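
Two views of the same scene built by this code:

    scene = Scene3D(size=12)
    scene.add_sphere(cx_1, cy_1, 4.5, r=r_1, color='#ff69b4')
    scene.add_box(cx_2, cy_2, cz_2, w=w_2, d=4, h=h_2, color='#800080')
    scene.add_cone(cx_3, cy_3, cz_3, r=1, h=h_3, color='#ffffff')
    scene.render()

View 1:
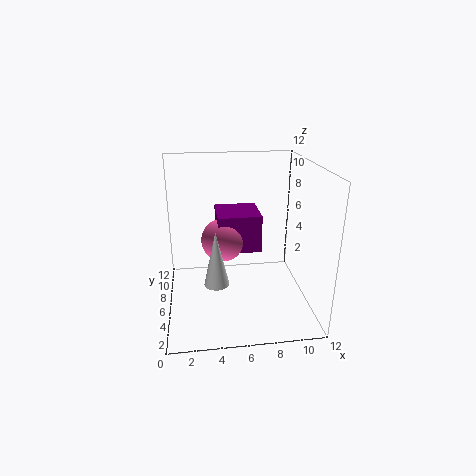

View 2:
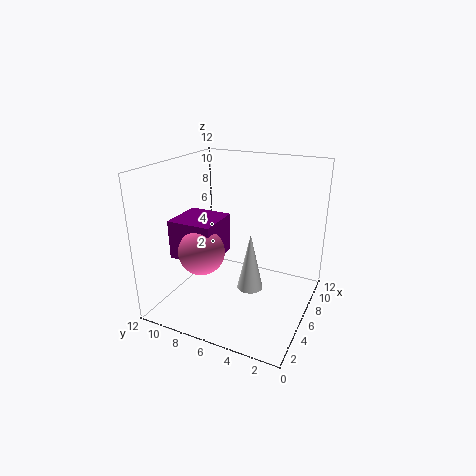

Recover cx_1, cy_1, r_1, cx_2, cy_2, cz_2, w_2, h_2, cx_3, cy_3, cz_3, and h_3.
cx_1 = 5; cy_1 = 9; r_1 = 2; cx_2 = 4.5; cy_2 = 8; cz_2 = 3.5; w_2 = 4; h_2 = 3.5; cx_3 = 4; cy_3 = 4; cz_3 = 3; h_3 = 4.5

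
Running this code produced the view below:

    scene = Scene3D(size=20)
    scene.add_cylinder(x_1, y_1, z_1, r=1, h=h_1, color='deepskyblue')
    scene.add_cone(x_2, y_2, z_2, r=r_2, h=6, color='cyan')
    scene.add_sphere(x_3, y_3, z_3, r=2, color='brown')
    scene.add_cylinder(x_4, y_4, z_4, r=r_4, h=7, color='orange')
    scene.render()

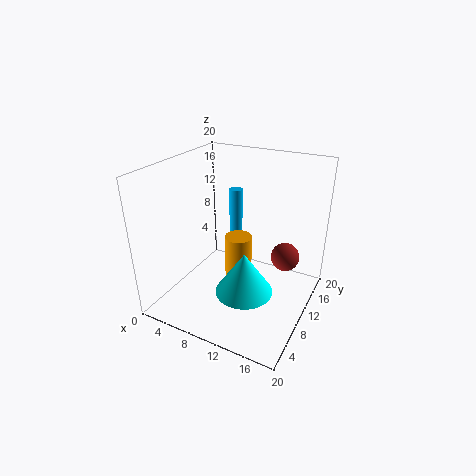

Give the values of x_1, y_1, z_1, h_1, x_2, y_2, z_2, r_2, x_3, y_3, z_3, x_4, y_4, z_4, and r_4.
x_1 = 7
y_1 = 15
z_1 = 7
h_1 = 8
x_2 = 12
y_2 = 8
z_2 = 3
r_2 = 4
x_3 = 16
y_3 = 13
z_3 = 7
x_4 = 9
y_4 = 12
z_4 = 2
r_4 = 2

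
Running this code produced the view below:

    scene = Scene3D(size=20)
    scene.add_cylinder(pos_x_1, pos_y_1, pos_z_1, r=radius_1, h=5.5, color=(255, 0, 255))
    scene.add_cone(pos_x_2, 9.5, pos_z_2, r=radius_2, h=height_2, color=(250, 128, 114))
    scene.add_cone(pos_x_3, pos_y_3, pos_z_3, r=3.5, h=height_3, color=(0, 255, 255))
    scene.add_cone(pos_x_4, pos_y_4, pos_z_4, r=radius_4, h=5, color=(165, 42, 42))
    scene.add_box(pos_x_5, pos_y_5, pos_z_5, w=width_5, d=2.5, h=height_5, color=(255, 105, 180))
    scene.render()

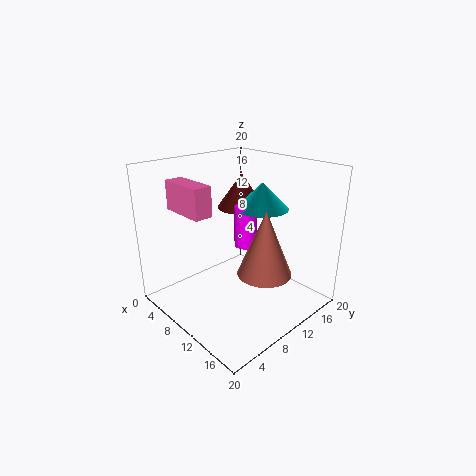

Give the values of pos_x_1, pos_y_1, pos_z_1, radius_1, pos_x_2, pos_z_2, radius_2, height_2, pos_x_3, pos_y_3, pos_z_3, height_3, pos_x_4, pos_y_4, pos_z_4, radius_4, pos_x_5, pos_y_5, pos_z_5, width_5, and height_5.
pos_x_1 = 11.5
pos_y_1 = 10
pos_z_1 = 9.5
radius_1 = 1.5
pos_x_2 = 15.5
pos_z_2 = 7
radius_2 = 3.5
height_2 = 8.5
pos_x_3 = 12.5
pos_y_3 = 12
pos_z_3 = 14.5
height_3 = 3.5
pos_x_4 = 7
pos_y_4 = 13.5
pos_z_4 = 13
radius_4 = 3.5
pos_x_5 = 3
pos_y_5 = 3.5
pos_z_5 = 14
width_5 = 6.5
height_5 = 4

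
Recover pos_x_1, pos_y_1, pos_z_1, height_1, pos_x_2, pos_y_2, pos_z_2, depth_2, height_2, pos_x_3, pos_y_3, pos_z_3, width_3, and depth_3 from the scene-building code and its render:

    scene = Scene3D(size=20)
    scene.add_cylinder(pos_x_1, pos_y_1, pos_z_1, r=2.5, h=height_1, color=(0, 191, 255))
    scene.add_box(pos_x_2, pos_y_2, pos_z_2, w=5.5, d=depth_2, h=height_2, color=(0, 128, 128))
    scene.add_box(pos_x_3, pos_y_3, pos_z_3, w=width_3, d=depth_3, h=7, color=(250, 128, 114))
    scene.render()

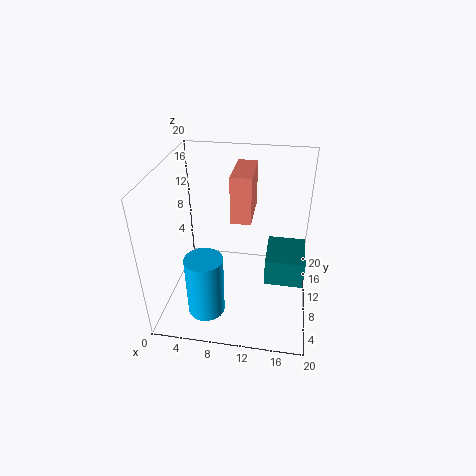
pos_x_1 = 6.5
pos_y_1 = 4.5
pos_z_1 = 1.5
height_1 = 8.5
pos_x_2 = 14
pos_y_2 = 8.5
pos_z_2 = 3.5
depth_2 = 6.5
height_2 = 4
pos_x_3 = 8.5
pos_y_3 = 12
pos_z_3 = 11
width_3 = 3
depth_3 = 7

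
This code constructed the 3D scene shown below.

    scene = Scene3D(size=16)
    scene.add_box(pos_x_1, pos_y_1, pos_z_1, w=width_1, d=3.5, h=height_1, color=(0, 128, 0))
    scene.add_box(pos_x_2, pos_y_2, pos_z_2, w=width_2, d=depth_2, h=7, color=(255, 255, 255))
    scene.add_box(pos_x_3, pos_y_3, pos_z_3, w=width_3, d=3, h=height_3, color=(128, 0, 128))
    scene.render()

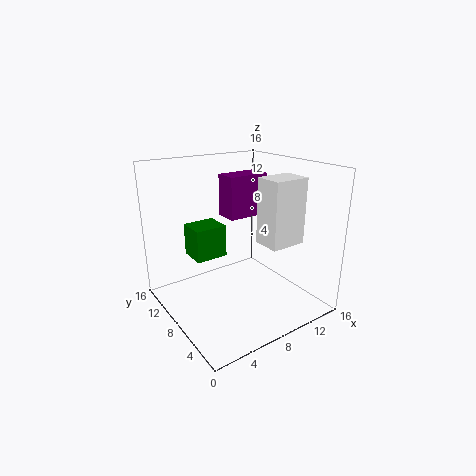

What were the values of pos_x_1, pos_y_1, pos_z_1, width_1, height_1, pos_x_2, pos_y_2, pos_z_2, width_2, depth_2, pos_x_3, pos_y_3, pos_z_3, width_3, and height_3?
pos_x_1 = 5; pos_y_1 = 12; pos_z_1 = 4; width_1 = 4; height_1 = 4; pos_x_2 = 9; pos_y_2 = 3; pos_z_2 = 8; width_2 = 4; depth_2 = 3; pos_x_3 = 10.5; pos_y_3 = 13; pos_z_3 = 8; width_3 = 5.5; height_3 = 5.5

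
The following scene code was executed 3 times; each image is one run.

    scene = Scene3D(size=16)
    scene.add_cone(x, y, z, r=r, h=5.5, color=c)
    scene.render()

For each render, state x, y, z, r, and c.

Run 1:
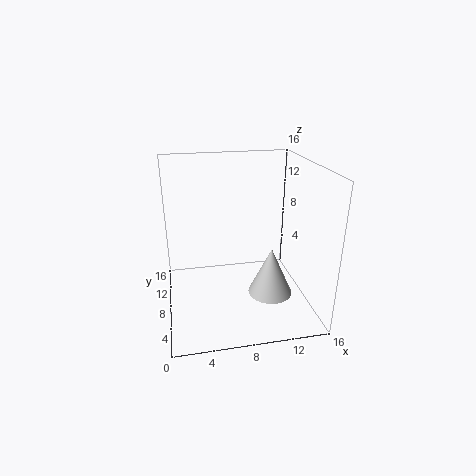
x = 11.5, y = 6.5, z = 1.5, r = 2.5, c = 'lightgray'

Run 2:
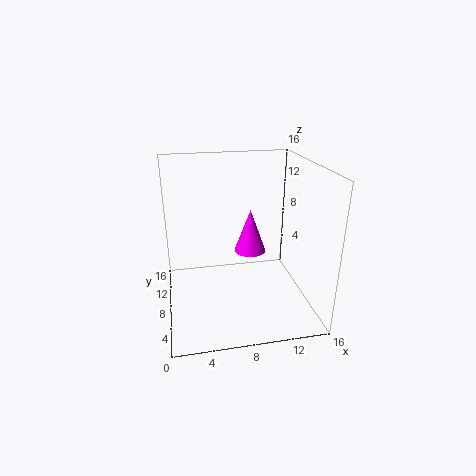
x = 10.5, y = 12.5, z = 4, r = 2, c = 'magenta'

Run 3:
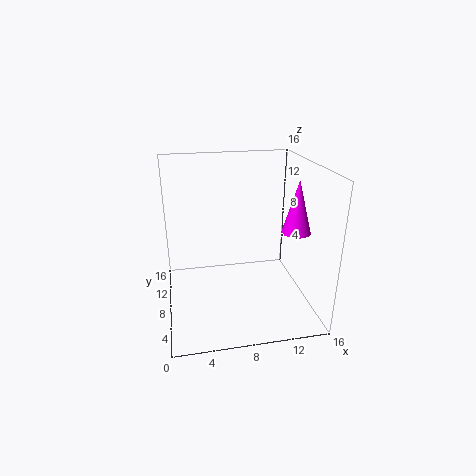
x = 13.5, y = 5, z = 9.5, r = 1.5, c = 'magenta'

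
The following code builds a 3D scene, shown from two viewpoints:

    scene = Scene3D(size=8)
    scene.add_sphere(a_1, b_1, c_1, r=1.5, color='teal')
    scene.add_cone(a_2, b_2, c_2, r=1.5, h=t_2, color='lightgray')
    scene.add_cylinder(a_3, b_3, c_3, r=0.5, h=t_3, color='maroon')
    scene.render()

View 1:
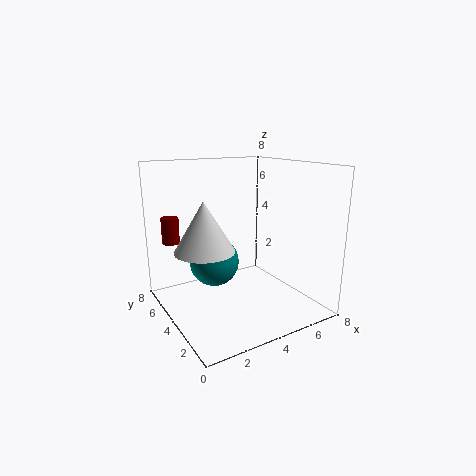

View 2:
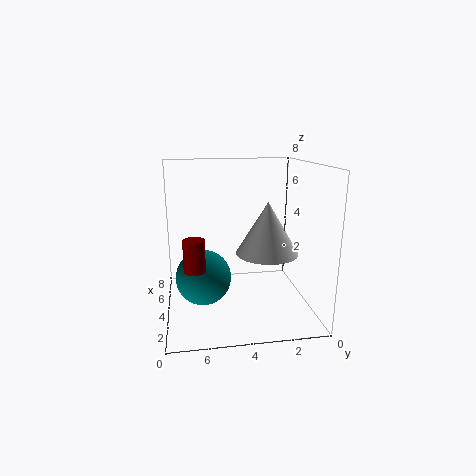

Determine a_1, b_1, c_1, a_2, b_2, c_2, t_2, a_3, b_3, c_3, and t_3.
a_1 = 3.5
b_1 = 6
c_1 = 2
a_2 = 1.5
b_2 = 3
c_2 = 4
t_2 = 2.5
a_3 = 1
b_3 = 6.5
c_3 = 3.5
t_3 = 1.5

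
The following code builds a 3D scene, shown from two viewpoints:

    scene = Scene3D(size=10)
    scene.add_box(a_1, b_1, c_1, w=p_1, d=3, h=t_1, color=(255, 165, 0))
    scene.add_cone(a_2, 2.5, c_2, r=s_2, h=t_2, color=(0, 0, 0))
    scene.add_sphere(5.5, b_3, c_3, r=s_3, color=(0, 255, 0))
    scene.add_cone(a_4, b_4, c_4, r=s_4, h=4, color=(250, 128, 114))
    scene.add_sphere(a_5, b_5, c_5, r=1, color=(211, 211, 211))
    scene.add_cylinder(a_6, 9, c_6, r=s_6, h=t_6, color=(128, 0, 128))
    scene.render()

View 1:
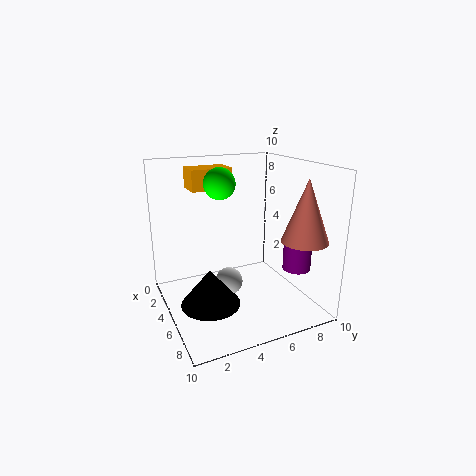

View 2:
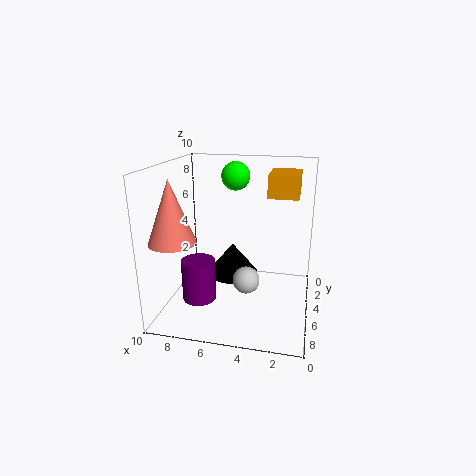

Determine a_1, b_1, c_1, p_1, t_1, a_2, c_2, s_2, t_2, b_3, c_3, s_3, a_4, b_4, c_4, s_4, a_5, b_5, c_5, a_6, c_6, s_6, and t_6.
a_1 = 1, b_1 = 2.5, c_1 = 8, p_1 = 2, t_1 = 1.5, a_2 = 6, c_2 = 1, s_2 = 2, t_2 = 2.5, b_3 = 3.5, c_3 = 9, s_3 = 1, a_4 = 8.5, b_4 = 8, c_4 = 5.5, s_4 = 1.5, a_5 = 4.5, b_5 = 4.5, c_5 = 1.5, a_6 = 6.5, c_6 = 2.5, s_6 = 1, t_6 = 2.5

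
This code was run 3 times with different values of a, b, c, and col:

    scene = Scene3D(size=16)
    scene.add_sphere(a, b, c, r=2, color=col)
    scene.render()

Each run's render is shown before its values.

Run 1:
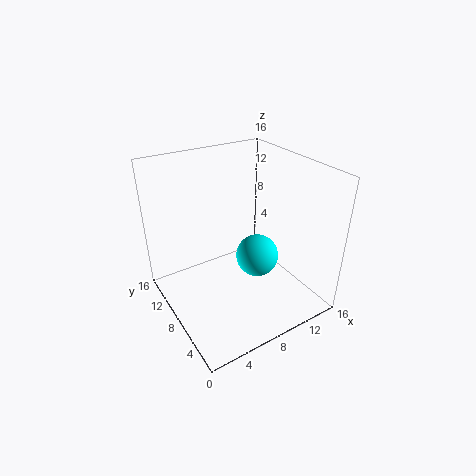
a = 7, b = 3, c = 9, col = 'cyan'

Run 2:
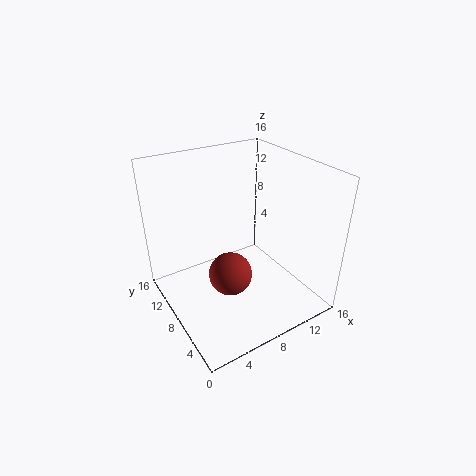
a = 4, b = 3, c = 8, col = 'brown'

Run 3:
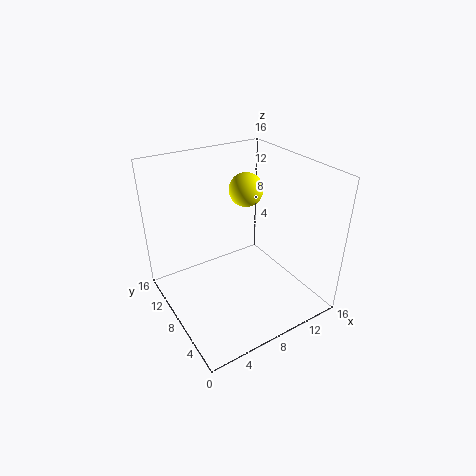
a = 11, b = 11, c = 12, col = 'yellow'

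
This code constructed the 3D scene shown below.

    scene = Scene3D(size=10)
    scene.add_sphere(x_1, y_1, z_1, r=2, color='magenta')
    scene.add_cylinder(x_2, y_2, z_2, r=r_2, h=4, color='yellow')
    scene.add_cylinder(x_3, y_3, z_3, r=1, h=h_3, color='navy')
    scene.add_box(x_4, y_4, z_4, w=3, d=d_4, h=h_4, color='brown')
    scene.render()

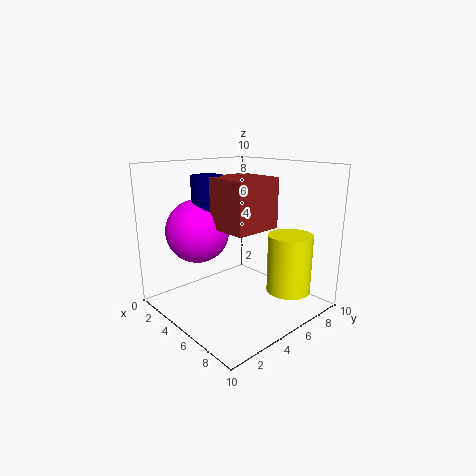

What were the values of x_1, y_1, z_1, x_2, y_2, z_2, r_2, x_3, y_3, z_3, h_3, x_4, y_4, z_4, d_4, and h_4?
x_1 = 4.5; y_1 = 2; z_1 = 6; x_2 = 8; y_2 = 7; z_2 = 1.5; r_2 = 1.5; x_3 = 5; y_3 = 2.5; z_3 = 7.5; h_3 = 2; x_4 = 5.5; y_4 = 2; z_4 = 6.5; d_4 = 3; h_4 = 3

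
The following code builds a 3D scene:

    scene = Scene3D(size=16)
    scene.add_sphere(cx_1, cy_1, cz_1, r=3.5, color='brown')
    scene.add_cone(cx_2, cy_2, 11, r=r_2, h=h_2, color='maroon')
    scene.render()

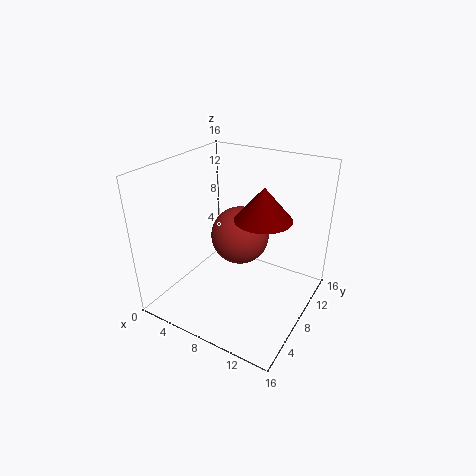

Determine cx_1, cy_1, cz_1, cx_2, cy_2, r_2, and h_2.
cx_1 = 6.5
cy_1 = 11
cz_1 = 6.5
cx_2 = 11
cy_2 = 8
r_2 = 3
h_2 = 3.5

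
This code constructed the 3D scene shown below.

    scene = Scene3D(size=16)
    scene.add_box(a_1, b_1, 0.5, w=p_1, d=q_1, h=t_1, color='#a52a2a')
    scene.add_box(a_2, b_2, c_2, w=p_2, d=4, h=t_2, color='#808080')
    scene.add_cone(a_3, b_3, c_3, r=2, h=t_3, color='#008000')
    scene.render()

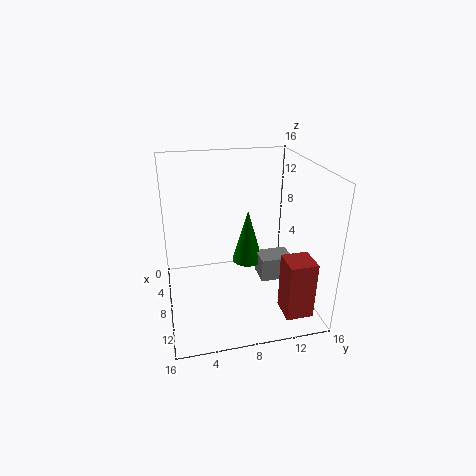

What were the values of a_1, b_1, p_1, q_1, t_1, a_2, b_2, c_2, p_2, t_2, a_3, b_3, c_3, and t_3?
a_1 = 11, b_1 = 12, p_1 = 3, q_1 = 3, t_1 = 6.5, a_2 = 3.5, b_2 = 11.5, c_2 = 0.5, p_2 = 3, t_2 = 3, a_3 = 3, b_3 = 10.5, c_3 = 2, t_3 = 7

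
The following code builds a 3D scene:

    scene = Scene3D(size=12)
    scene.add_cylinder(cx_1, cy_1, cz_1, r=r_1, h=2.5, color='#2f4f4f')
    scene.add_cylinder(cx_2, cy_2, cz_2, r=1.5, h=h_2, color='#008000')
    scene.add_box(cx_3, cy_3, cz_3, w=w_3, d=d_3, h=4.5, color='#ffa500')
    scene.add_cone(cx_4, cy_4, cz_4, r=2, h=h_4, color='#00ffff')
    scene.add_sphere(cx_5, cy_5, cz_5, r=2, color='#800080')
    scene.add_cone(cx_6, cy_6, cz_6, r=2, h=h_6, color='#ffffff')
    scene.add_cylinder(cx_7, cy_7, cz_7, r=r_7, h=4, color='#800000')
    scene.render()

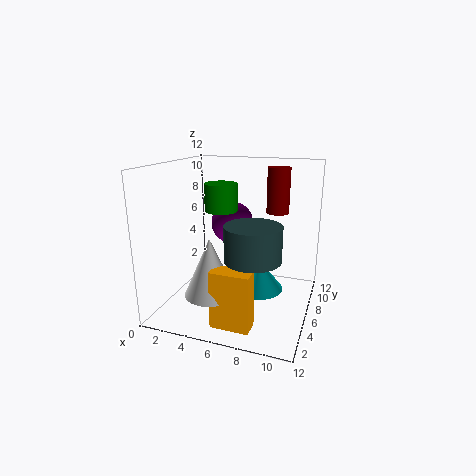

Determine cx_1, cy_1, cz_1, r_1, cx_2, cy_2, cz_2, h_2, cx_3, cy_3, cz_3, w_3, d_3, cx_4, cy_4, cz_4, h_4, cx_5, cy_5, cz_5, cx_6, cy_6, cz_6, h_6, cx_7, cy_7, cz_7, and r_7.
cx_1 = 8.5
cy_1 = 2
cz_1 = 6
r_1 = 2
cx_2 = 3.5
cy_2 = 8.5
cz_2 = 7.5
h_2 = 2.5
cx_3 = 5.5
cy_3 = 1
cz_3 = 0.5
w_3 = 3
d_3 = 1.5
cx_4 = 8
cy_4 = 5.5
cz_4 = 2
h_4 = 2.5
cx_5 = 4
cy_5 = 10
cz_5 = 6
cx_6 = 5
cy_6 = 2.5
cz_6 = 2.5
h_6 = 4.5
cx_7 = 8.5
cy_7 = 9.5
cz_7 = 7.5
r_7 = 1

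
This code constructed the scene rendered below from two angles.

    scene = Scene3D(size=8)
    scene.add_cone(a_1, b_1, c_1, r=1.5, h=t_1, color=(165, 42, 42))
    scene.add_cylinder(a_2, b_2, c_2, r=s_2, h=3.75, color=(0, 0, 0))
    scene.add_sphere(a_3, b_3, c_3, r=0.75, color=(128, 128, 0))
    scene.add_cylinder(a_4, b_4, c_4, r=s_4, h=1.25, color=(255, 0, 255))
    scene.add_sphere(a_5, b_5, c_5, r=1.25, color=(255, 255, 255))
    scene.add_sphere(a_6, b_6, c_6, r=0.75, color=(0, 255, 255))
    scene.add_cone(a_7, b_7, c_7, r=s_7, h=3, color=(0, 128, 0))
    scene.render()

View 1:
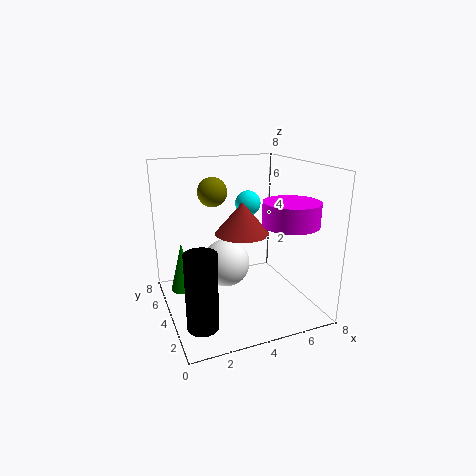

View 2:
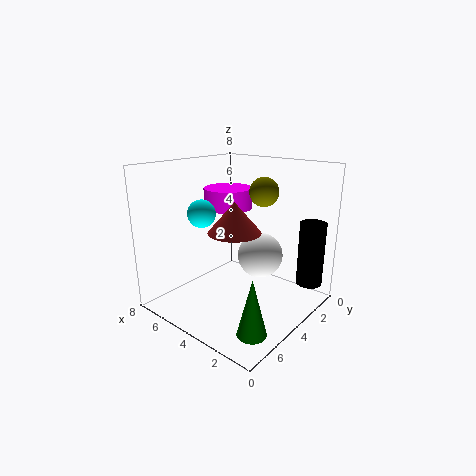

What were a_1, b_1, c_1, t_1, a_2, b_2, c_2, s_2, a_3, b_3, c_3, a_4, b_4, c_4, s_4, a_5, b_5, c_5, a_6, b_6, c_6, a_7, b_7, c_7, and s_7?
a_1 = 4.25, b_1 = 4, c_1 = 4.25, t_1 = 1.75, a_2 = 1, b_2 = 1, c_2 = 1, s_2 = 0.75, a_3 = 2.5, b_3 = 3.75, c_3 = 6.75, a_4 = 6.25, b_4 = 2.25, c_4 = 5, s_4 = 1.5, a_5 = 3, b_5 = 3.25, c_5 = 3, a_6 = 5.25, b_6 = 5.5, c_6 = 5.5, a_7 = 1.25, b_7 = 6.25, c_7 = 0.25, s_7 = 0.75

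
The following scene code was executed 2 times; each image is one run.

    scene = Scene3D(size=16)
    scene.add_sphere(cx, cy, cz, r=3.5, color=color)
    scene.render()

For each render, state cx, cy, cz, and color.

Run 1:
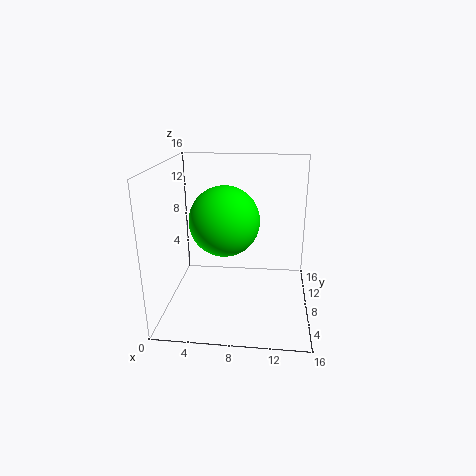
cx = 7, cy = 5, cz = 11, color = 'lime'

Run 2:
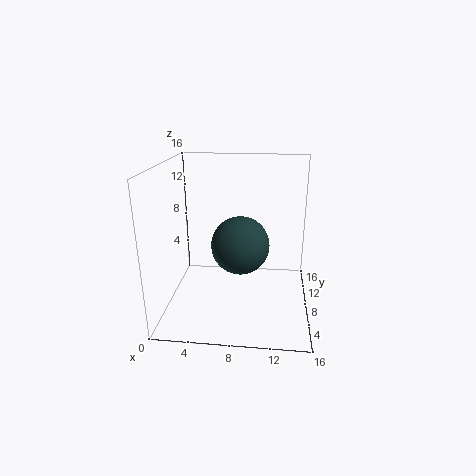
cx = 8, cy = 10.5, cz = 6, color = 'darkslategray'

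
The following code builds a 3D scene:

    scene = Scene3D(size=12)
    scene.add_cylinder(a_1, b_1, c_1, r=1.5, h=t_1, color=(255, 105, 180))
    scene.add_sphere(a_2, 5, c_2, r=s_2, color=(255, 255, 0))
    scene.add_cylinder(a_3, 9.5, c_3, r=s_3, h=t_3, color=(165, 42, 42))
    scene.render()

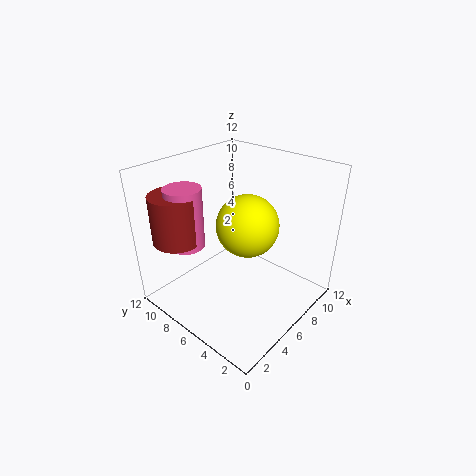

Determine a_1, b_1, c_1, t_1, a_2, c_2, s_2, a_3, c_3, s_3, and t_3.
a_1 = 3
b_1 = 9
c_1 = 5.5
t_1 = 5
a_2 = 6
c_2 = 7.5
s_2 = 2.5
a_3 = 2.5
c_3 = 6
s_3 = 2
t_3 = 4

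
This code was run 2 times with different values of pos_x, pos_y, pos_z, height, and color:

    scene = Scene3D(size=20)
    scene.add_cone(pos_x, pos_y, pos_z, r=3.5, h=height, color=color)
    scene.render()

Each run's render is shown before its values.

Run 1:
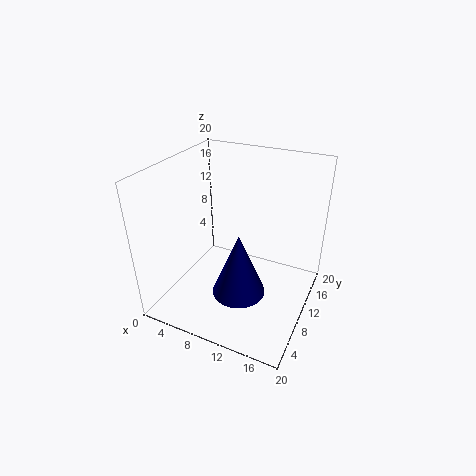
pos_x = 12; pos_y = 6; pos_z = 4.5; height = 8.5; color = 'navy'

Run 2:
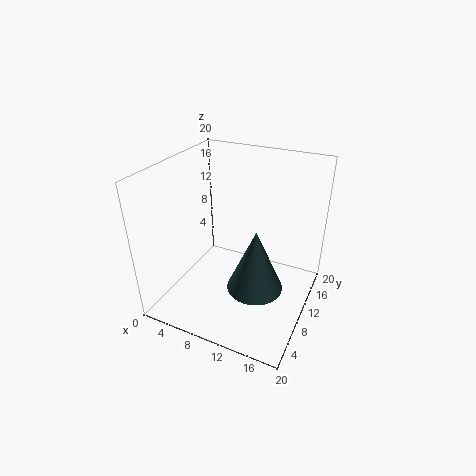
pos_x = 14.5; pos_y = 5.5; pos_z = 6.5; height = 8; color = 'darkslategray'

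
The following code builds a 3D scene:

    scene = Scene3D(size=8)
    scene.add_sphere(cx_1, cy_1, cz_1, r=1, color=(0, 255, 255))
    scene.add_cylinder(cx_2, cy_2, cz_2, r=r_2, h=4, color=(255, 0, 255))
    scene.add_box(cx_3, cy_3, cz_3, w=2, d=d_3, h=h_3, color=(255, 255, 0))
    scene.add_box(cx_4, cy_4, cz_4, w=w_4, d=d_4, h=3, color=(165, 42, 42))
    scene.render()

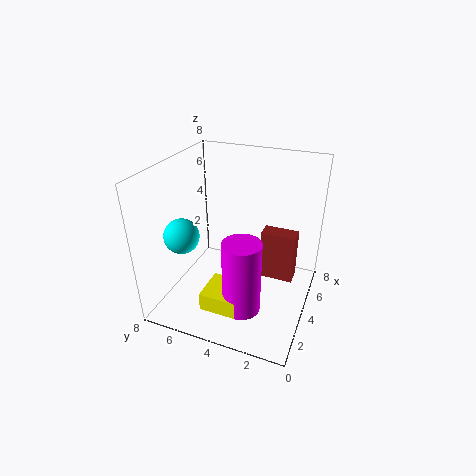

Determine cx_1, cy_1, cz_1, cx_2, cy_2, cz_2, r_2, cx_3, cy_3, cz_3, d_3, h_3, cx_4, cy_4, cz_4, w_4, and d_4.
cx_1 = 3; cy_1 = 7; cz_1 = 4; cx_2 = 2; cy_2 = 3; cz_2 = 1; r_2 = 1; cx_3 = 1; cy_3 = 3; cz_3 = 1; d_3 = 2; h_3 = 1; cx_4 = 5; cy_4 = 1; cz_4 = 1; w_4 = 1; d_4 = 2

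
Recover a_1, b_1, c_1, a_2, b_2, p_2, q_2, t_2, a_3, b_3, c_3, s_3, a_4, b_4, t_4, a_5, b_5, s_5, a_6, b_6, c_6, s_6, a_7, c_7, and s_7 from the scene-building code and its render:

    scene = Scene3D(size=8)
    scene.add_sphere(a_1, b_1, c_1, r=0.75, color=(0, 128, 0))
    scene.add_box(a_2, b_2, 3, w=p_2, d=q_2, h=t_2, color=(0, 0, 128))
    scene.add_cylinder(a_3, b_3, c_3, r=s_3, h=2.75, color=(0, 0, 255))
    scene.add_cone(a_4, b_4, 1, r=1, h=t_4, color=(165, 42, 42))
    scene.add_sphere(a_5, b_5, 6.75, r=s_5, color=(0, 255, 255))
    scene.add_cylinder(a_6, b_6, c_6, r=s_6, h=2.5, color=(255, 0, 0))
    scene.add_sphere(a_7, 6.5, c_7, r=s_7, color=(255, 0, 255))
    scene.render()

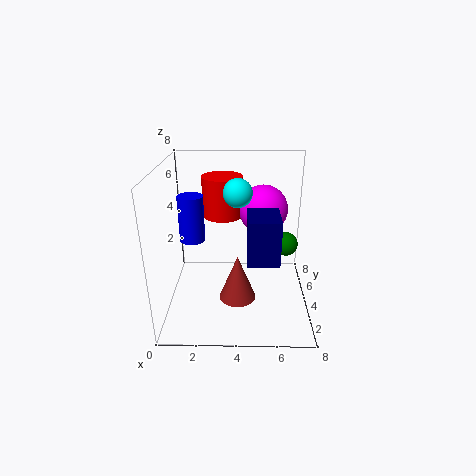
a_1 = 7, b_1 = 6.25, c_1 = 2.5, a_2 = 4.5, b_2 = 2.5, p_2 = 1.75, q_2 = 2.25, t_2 = 2.5, a_3 = 1.25, b_3 = 5.25, c_3 = 3.25, s_3 = 0.75, a_4 = 4, b_4 = 2.75, t_4 = 2.5, a_5 = 4, b_5 = 3.5, s_5 = 0.75, a_6 = 3, b_6 = 6.75, c_6 = 4.25, s_6 = 1.25, a_7 = 5.5, c_7 = 4.75, s_7 = 1.5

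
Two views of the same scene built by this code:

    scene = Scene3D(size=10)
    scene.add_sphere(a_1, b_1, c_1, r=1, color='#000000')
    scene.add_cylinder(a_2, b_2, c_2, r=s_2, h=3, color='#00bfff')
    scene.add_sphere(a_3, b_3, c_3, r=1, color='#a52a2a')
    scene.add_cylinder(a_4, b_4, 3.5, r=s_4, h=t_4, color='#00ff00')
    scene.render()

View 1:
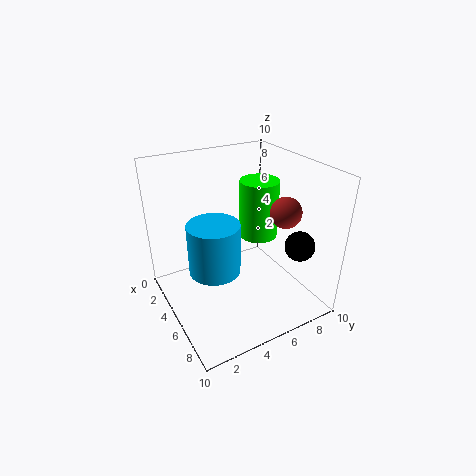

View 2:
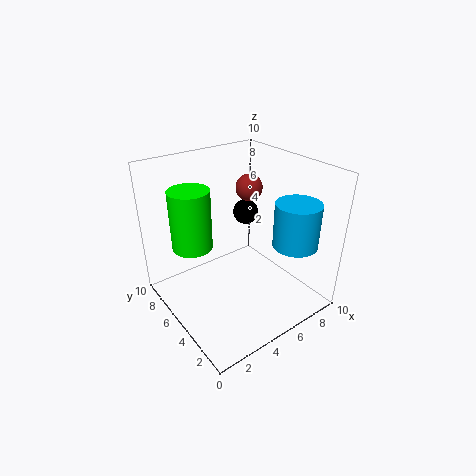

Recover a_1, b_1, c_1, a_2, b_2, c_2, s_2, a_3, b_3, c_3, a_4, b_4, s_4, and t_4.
a_1 = 8
b_1 = 8
c_1 = 5
a_2 = 7.5
b_2 = 2
c_2 = 5
s_2 = 1.5
a_3 = 7.5
b_3 = 7
c_3 = 7.5
a_4 = 3
b_4 = 8
s_4 = 1.5
t_4 = 4.5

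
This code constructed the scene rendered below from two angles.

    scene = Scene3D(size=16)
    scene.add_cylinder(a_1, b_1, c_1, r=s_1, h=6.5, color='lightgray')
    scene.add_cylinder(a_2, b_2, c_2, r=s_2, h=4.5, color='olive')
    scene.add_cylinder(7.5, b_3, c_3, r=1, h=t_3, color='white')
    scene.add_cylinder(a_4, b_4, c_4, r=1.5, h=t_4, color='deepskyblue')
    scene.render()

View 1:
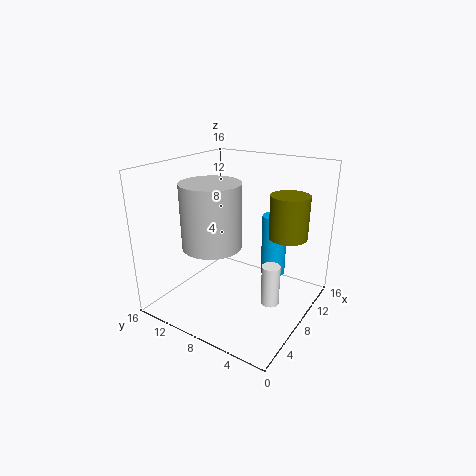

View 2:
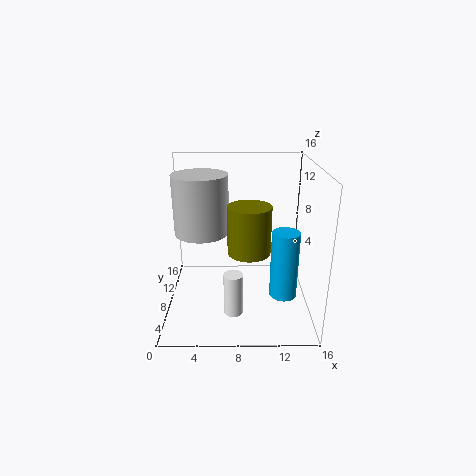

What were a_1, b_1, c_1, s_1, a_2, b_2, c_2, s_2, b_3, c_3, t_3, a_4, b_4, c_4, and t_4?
a_1 = 4, b_1 = 8.5, c_1 = 8.5, s_1 = 3, a_2 = 9, b_2 = 2.5, c_2 = 9, s_2 = 2, b_3 = 3.5, c_3 = 1.5, t_3 = 4.5, a_4 = 13, b_4 = 6, c_4 = 2, t_4 = 7.5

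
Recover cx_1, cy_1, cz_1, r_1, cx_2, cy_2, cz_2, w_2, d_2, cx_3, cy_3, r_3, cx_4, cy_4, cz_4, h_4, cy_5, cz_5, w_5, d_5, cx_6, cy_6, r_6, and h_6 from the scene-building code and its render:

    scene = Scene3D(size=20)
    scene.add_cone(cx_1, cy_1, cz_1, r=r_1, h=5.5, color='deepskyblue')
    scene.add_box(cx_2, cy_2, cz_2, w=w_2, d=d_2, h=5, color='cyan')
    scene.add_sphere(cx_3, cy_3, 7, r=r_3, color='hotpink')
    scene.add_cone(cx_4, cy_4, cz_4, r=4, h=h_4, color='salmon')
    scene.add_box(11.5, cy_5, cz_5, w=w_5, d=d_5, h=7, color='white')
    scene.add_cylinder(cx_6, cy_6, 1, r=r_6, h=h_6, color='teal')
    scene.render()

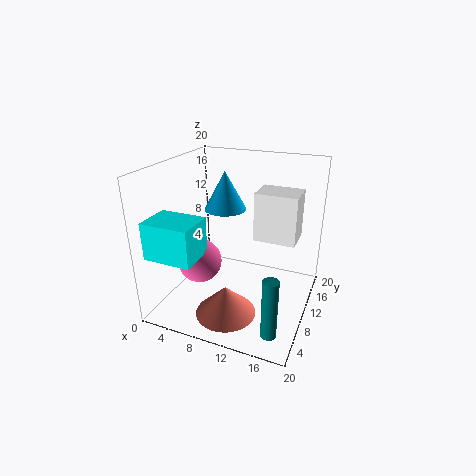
cx_1 = 7
cy_1 = 12.5
cz_1 = 13
r_1 = 3
cx_2 = 0.5
cy_2 = 1.5
cz_2 = 9
w_2 = 6.5
d_2 = 5
cx_3 = 5.5
cy_3 = 7
r_3 = 3
cx_4 = 10.5
cy_4 = 4.5
cz_4 = 1.5
h_4 = 4
cy_5 = 12
cz_5 = 9
w_5 = 6
d_5 = 4.5
cx_6 = 17
cy_6 = 3
r_6 = 1
h_6 = 8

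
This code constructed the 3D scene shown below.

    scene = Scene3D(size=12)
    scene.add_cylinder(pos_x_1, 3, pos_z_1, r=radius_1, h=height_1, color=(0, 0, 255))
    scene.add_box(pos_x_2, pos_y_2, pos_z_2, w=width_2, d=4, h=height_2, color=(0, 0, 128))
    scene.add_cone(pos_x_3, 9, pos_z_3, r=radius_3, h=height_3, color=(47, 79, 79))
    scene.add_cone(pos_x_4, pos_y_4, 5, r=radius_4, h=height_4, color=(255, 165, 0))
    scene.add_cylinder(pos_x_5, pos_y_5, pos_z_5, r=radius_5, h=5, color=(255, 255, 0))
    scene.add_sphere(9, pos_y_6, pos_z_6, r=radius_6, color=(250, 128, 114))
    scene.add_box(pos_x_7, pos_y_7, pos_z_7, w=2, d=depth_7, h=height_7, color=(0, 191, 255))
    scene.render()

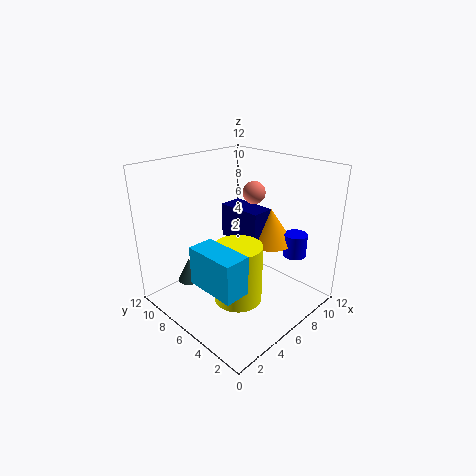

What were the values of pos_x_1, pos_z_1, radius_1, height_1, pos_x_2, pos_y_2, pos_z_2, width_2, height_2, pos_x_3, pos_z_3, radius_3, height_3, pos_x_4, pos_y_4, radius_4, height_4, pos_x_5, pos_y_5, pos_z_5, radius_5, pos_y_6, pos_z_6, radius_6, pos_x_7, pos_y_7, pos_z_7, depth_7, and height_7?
pos_x_1 = 10
pos_z_1 = 4
radius_1 = 1
height_1 = 2
pos_x_2 = 7
pos_y_2 = 5
pos_z_2 = 5
width_2 = 2
height_2 = 3
pos_x_3 = 3
pos_z_3 = 2
radius_3 = 1
height_3 = 2
pos_x_4 = 9
pos_y_4 = 5
radius_4 = 2
height_4 = 3
pos_x_5 = 5
pos_y_5 = 5
pos_z_5 = 1
radius_5 = 2
pos_y_6 = 7
pos_z_6 = 9
radius_6 = 1
pos_x_7 = 1
pos_y_7 = 2
pos_z_7 = 4
depth_7 = 4
height_7 = 3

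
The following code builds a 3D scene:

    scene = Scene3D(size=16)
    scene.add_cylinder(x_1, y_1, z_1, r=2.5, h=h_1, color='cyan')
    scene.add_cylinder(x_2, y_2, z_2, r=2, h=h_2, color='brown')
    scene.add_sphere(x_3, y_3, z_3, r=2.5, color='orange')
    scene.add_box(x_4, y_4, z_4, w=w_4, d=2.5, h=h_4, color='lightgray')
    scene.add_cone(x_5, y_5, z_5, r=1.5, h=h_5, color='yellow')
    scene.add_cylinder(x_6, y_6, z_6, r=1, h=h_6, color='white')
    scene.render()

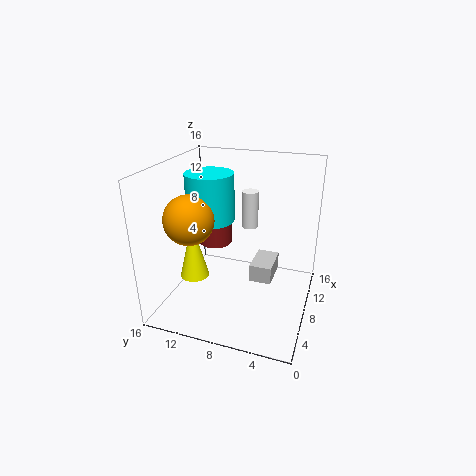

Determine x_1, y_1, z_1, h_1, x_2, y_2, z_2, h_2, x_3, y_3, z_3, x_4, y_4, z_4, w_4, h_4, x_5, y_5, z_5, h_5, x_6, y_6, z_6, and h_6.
x_1 = 6.5
y_1 = 10.5
z_1 = 10.5
h_1 = 5
x_2 = 11
y_2 = 12
z_2 = 5.5
h_2 = 4
x_3 = 3.5
y_3 = 11.5
z_3 = 11.5
x_4 = 7.5
y_4 = 4
z_4 = 3
w_4 = 4
h_4 = 2
x_5 = 4
y_5 = 11.5
z_5 = 5
h_5 = 6
x_6 = 12.5
y_6 = 8
z_6 = 7.5
h_6 = 4.5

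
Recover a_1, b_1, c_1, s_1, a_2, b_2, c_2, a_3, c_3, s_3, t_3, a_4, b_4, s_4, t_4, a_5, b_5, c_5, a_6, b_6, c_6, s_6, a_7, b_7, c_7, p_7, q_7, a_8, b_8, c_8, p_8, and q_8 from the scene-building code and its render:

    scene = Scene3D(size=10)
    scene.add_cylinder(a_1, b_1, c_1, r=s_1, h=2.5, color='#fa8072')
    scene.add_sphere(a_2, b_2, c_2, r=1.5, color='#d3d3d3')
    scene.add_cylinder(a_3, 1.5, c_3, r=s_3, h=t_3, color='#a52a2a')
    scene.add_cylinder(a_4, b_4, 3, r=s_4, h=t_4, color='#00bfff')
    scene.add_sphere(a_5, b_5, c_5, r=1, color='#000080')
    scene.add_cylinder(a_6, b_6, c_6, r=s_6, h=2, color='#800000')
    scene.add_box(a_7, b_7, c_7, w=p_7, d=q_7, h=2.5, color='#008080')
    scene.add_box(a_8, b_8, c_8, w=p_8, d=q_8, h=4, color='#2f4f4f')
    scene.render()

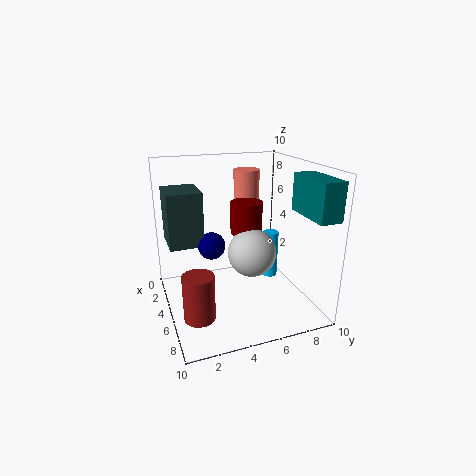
a_1 = 1.5
b_1 = 7
c_1 = 6.5
s_1 = 1
a_2 = 7.5
b_2 = 5
c_2 = 5
a_3 = 7.5
c_3 = 1
s_3 = 1
t_3 = 3
a_4 = 7
b_4 = 6.5
s_4 = 0.5
t_4 = 3
a_5 = 3.5
b_5 = 3.5
c_5 = 4
a_6 = 6.5
b_6 = 5
c_6 = 6
s_6 = 1
a_7 = 6
b_7 = 8.5
c_7 = 7
p_7 = 3.5
q_7 = 1.5
a_8 = 0.5
b_8 = 0.5
c_8 = 4
p_8 = 3
q_8 = 2.5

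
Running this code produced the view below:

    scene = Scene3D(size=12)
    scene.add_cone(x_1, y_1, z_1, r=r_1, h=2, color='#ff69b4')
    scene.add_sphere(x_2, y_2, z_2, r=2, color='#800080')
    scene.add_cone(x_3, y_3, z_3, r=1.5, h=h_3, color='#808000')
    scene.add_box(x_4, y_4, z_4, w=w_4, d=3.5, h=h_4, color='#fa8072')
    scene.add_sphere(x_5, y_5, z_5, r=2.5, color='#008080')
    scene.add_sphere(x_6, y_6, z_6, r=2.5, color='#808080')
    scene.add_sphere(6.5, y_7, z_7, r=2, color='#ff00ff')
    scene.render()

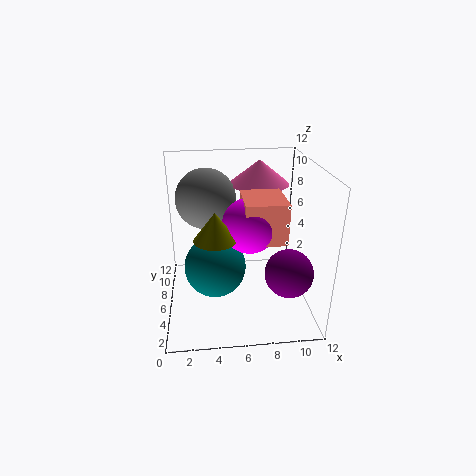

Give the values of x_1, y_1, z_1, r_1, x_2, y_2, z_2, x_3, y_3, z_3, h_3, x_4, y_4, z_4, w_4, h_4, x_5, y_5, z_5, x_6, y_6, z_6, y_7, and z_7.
x_1 = 8, y_1 = 8, z_1 = 10, r_1 = 2.5, x_2 = 10, y_2 = 4, z_2 = 3.5, x_3 = 4, y_3 = 2, z_3 = 8, h_3 = 2, x_4 = 6, y_4 = 1.5, z_4 = 7.5, w_4 = 3, h_4 = 3, x_5 = 4, y_5 = 5, z_5 = 4, x_6 = 3.5, y_6 = 7.5, z_6 = 9, y_7 = 3, z_7 = 8.5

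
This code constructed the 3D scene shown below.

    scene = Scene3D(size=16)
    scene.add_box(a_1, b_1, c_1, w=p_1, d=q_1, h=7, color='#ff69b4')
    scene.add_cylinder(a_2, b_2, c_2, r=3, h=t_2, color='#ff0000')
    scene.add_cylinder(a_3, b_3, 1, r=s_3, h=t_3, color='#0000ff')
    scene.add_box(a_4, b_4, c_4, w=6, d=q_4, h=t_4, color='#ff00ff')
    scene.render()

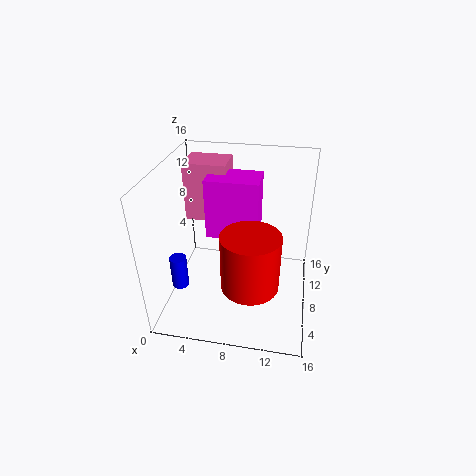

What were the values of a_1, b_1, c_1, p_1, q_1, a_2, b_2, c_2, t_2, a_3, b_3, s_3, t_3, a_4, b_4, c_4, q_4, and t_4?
a_1 = 1
b_1 = 11
c_1 = 8
p_1 = 5
q_1 = 4
a_2 = 10
b_2 = 4
c_2 = 5
t_2 = 6
a_3 = 1
b_3 = 7
s_3 = 1
t_3 = 4
a_4 = 4
b_4 = 9
c_4 = 7
q_4 = 4
t_4 = 7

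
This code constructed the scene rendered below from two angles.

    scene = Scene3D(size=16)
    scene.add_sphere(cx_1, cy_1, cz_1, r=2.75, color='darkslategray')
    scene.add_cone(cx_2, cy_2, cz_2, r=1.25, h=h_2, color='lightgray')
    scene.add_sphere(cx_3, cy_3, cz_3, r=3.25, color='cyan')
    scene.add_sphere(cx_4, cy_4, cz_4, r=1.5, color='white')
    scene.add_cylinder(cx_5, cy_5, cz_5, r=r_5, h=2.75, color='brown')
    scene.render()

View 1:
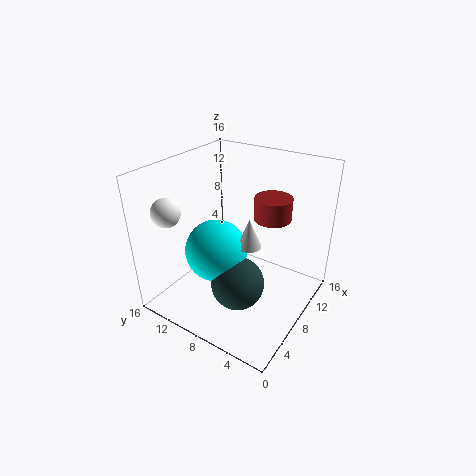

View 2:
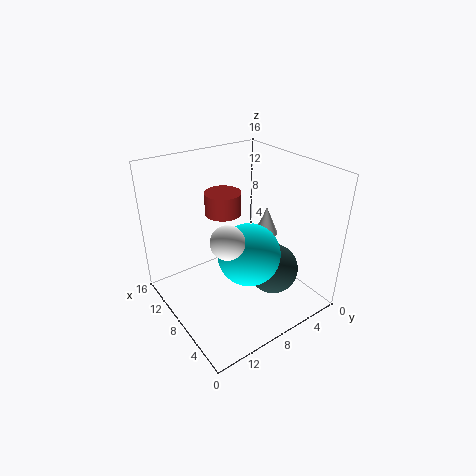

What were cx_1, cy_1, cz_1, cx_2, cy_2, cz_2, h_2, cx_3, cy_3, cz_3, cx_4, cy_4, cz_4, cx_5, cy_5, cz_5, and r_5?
cx_1 = 4.5, cy_1 = 5.75, cz_1 = 5, cx_2 = 6.25, cy_2 = 5.5, cz_2 = 8.75, h_2 = 3, cx_3 = 5, cy_3 = 8.75, cz_3 = 7.75, cx_4 = 2.5, cy_4 = 13, cz_4 = 12, cx_5 = 13.25, cy_5 = 6.5, cz_5 = 8.5, r_5 = 2.25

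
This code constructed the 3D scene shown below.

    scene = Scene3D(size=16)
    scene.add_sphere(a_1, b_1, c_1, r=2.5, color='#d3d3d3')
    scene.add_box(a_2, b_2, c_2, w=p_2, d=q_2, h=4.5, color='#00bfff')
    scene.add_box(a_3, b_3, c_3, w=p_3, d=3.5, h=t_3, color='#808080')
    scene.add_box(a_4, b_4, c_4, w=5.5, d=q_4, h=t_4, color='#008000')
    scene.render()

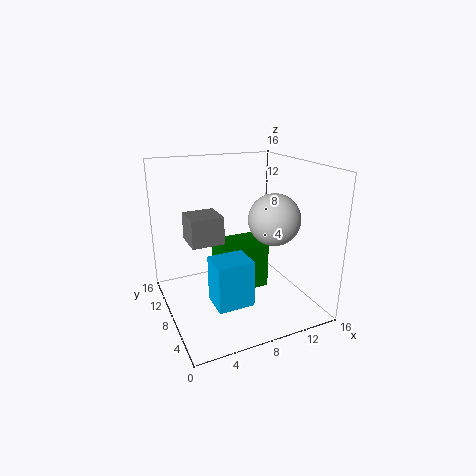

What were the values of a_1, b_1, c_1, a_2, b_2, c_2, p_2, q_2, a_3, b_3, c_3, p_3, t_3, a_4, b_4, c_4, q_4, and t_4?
a_1 = 9.5; b_1 = 3; c_1 = 11.5; a_2 = 3; b_2 = 1; c_2 = 4; p_2 = 3.5; q_2 = 3; a_3 = 2.5; b_3 = 7; c_3 = 8; p_3 = 3.5; t_3 = 3; a_4 = 6.5; b_4 = 8; c_4 = 1; q_4 = 4.5; t_4 = 5.5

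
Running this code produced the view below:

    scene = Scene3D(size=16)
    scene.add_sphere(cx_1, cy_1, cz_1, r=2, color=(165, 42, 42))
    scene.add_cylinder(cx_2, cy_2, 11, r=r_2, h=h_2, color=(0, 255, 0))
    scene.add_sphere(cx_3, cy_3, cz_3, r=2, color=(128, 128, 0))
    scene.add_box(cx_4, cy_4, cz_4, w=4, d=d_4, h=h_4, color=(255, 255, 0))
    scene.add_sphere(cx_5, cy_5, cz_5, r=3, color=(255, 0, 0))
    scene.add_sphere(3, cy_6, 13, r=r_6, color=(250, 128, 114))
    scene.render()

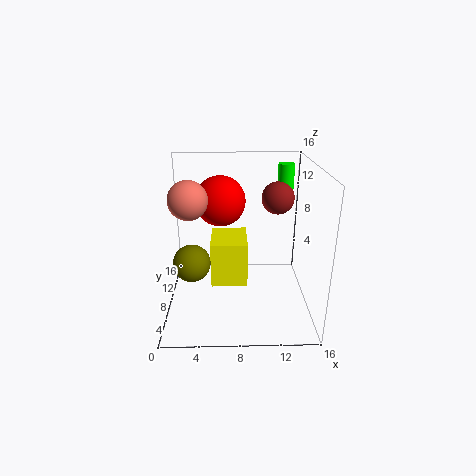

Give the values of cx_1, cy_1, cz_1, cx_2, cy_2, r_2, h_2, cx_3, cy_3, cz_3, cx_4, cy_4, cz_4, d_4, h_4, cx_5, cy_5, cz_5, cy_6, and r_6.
cx_1 = 13; cy_1 = 13; cz_1 = 11; cx_2 = 14; cy_2 = 14; r_2 = 1; h_2 = 4; cx_3 = 3; cy_3 = 6; cz_3 = 6; cx_4 = 5; cy_4 = 6; cz_4 = 3; d_4 = 5; h_4 = 5; cx_5 = 6; cy_5 = 12; cz_5 = 11; cy_6 = 6; r_6 = 2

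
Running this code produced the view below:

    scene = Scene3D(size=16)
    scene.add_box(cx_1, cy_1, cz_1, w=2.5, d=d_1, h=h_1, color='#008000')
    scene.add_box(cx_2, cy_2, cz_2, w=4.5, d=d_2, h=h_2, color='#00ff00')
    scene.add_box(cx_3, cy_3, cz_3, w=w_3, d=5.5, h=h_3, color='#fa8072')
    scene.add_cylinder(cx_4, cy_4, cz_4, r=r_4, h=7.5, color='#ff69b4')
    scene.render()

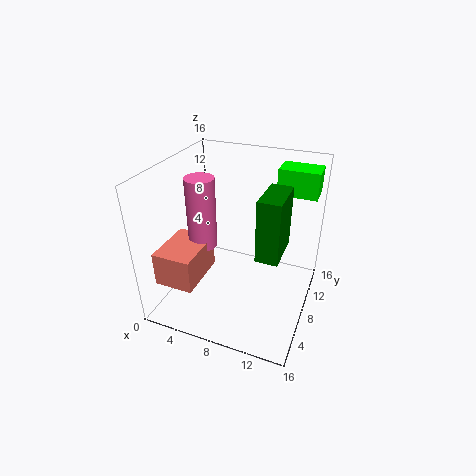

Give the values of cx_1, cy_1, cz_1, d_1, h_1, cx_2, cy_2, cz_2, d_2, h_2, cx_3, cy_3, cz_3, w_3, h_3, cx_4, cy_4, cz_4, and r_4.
cx_1 = 10.5
cy_1 = 6.5
cz_1 = 6.5
d_1 = 5
h_1 = 7
cx_2 = 11
cy_2 = 12
cz_2 = 12
d_2 = 3
h_2 = 3
cx_3 = 2
cy_3 = 0.5
cz_3 = 5.5
w_3 = 4
h_3 = 3.5
cx_4 = 5
cy_4 = 5.5
cz_4 = 8
r_4 = 1.5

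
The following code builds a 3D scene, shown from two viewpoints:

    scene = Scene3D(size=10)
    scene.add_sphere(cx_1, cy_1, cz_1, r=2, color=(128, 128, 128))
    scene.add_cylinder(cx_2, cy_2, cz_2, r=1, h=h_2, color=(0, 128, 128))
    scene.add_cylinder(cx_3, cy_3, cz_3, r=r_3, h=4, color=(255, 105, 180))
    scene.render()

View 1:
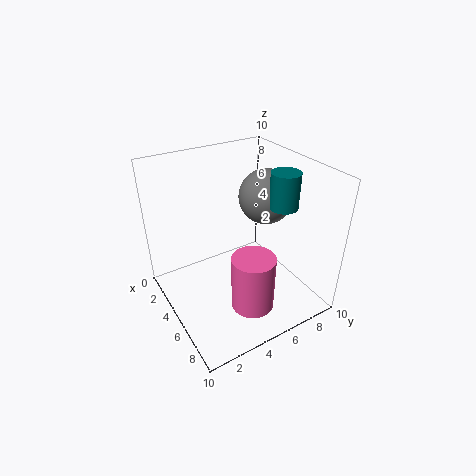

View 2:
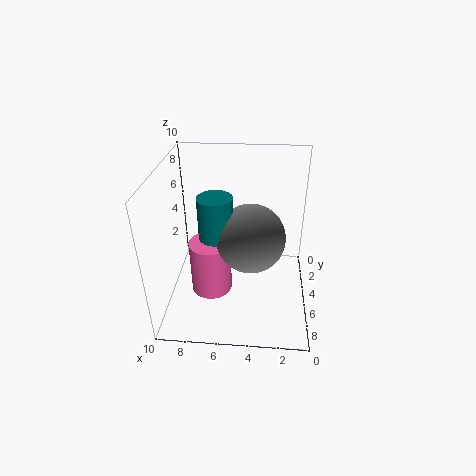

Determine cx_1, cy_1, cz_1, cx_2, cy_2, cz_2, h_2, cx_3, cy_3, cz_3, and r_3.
cx_1 = 4; cy_1 = 8; cz_1 = 7; cx_2 = 6; cy_2 = 8; cz_2 = 7; h_2 = 2.5; cx_3 = 7; cy_3 = 5; cz_3 = 0.5; r_3 = 1.5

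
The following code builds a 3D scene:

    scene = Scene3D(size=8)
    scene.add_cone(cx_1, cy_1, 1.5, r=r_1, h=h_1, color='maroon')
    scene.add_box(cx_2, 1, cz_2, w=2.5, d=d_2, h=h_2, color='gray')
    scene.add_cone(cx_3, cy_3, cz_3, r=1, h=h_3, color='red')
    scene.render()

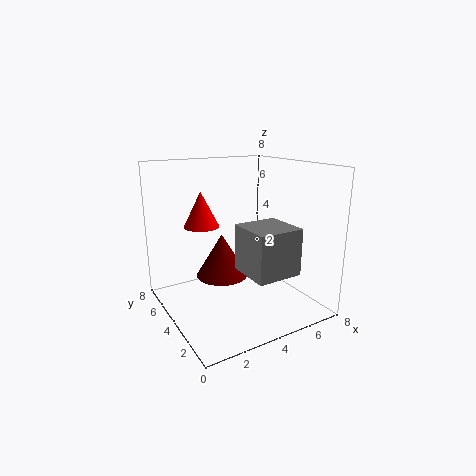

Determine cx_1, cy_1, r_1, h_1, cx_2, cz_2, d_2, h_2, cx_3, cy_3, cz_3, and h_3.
cx_1 = 3.5
cy_1 = 5
r_1 = 1.5
h_1 = 2.5
cx_2 = 3.5
cz_2 = 2.5
d_2 = 2.5
h_2 = 2.5
cx_3 = 2.5
cy_3 = 5.5
cz_3 = 4.5
h_3 = 2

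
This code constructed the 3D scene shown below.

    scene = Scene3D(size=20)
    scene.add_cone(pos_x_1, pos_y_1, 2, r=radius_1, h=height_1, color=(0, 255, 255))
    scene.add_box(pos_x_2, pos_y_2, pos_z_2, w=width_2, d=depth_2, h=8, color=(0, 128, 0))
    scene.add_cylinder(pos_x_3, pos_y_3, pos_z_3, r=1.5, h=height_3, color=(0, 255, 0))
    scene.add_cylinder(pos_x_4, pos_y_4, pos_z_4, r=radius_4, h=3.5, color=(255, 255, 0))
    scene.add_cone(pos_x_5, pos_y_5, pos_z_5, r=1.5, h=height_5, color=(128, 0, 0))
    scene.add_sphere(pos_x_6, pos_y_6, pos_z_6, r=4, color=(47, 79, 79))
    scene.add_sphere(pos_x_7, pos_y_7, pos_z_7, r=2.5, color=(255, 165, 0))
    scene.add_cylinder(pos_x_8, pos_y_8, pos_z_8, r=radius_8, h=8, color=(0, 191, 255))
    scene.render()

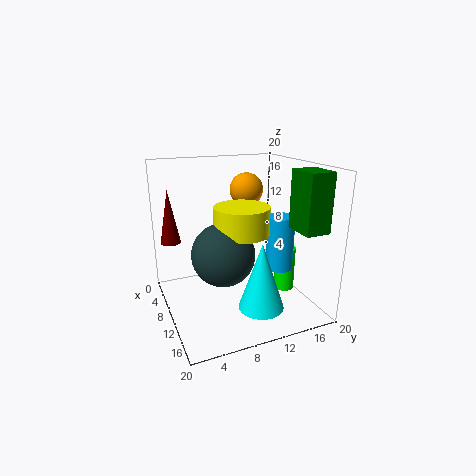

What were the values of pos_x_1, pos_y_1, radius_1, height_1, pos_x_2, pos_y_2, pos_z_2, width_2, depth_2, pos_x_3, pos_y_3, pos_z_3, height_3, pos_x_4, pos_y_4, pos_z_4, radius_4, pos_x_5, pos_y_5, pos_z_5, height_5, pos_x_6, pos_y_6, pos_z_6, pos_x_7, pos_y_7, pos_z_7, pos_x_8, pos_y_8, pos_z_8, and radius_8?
pos_x_1 = 15.5
pos_y_1 = 11
radius_1 = 3
height_1 = 9
pos_x_2 = 12.5
pos_y_2 = 16.5
pos_z_2 = 11.5
width_2 = 4.5
depth_2 = 3.5
pos_x_3 = 10.5
pos_y_3 = 17.5
pos_z_3 = 1
height_3 = 6.5
pos_x_4 = 13.5
pos_y_4 = 9
pos_z_4 = 12
radius_4 = 3.5
pos_x_5 = 3
pos_y_5 = 2
pos_z_5 = 8
height_5 = 8
pos_x_6 = 13.5
pos_y_6 = 6.5
pos_z_6 = 9.5
pos_x_7 = 5
pos_y_7 = 13.5
pos_z_7 = 15.5
pos_x_8 = 10.5
pos_y_8 = 16.5
pos_z_8 = 4.5
radius_8 = 2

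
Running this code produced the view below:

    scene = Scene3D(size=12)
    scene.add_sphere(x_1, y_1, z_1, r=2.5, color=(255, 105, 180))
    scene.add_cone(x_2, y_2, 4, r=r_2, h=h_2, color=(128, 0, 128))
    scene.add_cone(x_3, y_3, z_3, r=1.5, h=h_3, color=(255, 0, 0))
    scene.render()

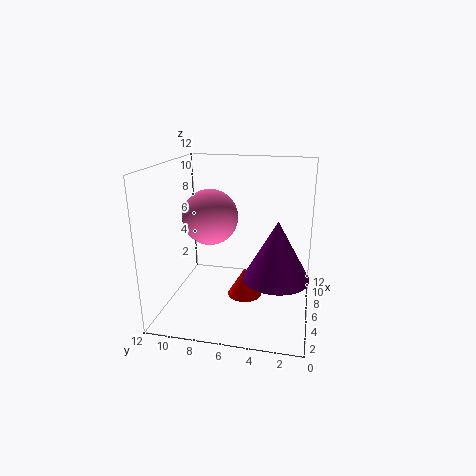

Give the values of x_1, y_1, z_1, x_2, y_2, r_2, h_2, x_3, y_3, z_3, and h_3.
x_1 = 8; y_1 = 9; z_1 = 7; x_2 = 3.5; y_2 = 2.5; r_2 = 2.5; h_2 = 4.5; x_3 = 6.5; y_3 = 5.5; z_3 = 0.5; h_3 = 2.5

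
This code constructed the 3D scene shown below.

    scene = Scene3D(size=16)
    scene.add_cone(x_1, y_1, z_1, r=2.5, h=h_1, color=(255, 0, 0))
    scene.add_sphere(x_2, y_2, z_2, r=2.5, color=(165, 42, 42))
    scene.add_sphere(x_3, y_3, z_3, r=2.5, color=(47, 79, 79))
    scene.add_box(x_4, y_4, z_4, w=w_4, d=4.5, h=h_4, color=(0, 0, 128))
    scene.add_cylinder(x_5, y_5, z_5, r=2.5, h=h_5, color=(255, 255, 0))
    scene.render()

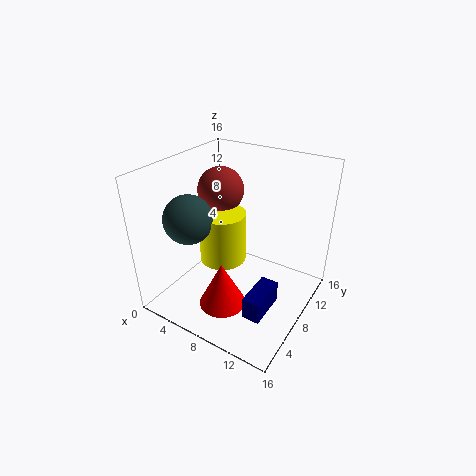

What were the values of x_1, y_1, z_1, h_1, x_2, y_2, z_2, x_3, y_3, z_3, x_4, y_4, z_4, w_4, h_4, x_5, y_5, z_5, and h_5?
x_1 = 8.5; y_1 = 4; z_1 = 2; h_1 = 5; x_2 = 5.5; y_2 = 8.5; z_2 = 13; x_3 = 5; y_3 = 3.5; z_3 = 11.5; x_4 = 11; y_4 = 4; z_4 = 1; w_4 = 2; h_4 = 2.5; x_5 = 7; y_5 = 6.5; z_5 = 6; h_5 = 5.5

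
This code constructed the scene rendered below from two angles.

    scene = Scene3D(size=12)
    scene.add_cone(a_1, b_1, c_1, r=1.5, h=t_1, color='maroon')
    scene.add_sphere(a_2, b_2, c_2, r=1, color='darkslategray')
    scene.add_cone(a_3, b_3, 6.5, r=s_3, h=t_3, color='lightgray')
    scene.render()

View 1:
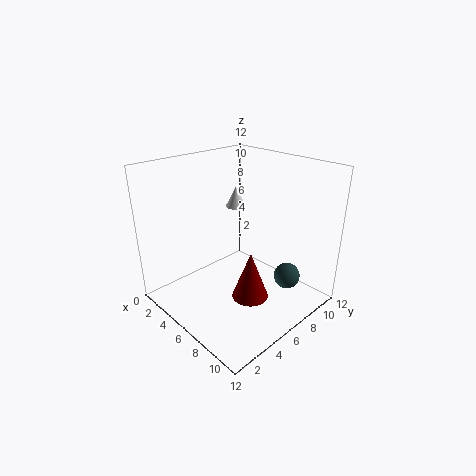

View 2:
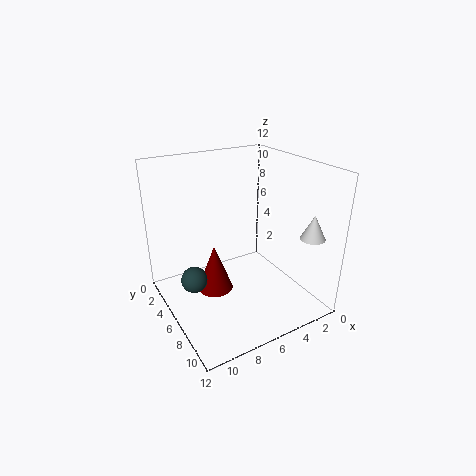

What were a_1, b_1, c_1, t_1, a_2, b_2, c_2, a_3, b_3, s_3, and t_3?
a_1 = 8
b_1 = 5.5
c_1 = 1.5
t_1 = 4
a_2 = 10.5
b_2 = 7
c_2 = 4
a_3 = 1.5
b_3 = 10
s_3 = 1
t_3 = 2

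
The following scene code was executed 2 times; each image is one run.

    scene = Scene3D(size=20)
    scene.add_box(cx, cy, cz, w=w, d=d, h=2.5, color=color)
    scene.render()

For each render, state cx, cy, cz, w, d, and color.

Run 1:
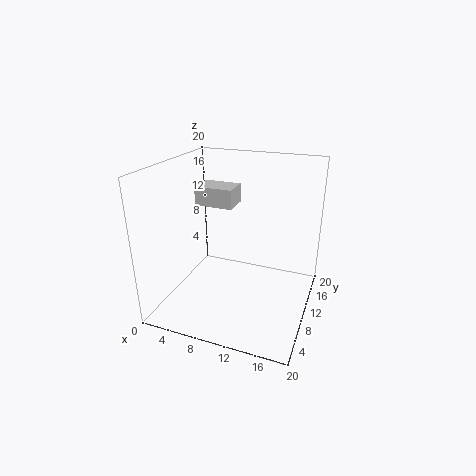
cx = 5
cy = 7.5
cz = 15
w = 5
d = 3.5
color = 'lightgray'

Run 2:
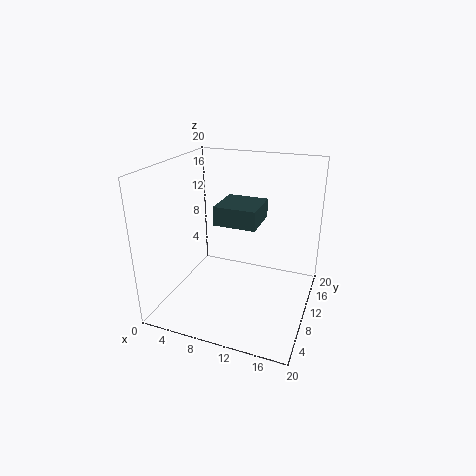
cx = 8
cy = 6.5
cz = 13
w = 5.5
d = 5.5
color = 'darkslategray'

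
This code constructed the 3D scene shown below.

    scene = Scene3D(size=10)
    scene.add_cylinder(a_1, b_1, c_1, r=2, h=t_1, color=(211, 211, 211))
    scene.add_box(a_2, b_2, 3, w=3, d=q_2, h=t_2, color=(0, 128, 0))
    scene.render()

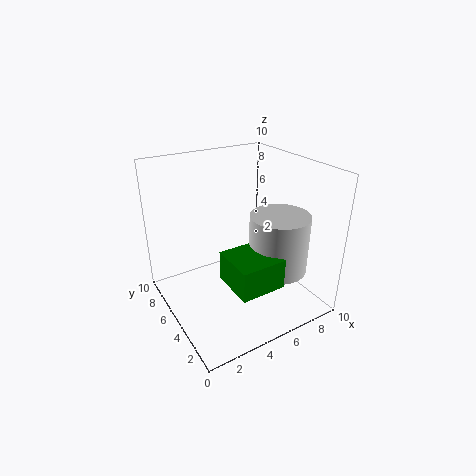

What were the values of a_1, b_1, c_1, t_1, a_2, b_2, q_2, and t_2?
a_1 = 7; b_1 = 3; c_1 = 3; t_1 = 4; a_2 = 3; b_2 = 1; q_2 = 3; t_2 = 2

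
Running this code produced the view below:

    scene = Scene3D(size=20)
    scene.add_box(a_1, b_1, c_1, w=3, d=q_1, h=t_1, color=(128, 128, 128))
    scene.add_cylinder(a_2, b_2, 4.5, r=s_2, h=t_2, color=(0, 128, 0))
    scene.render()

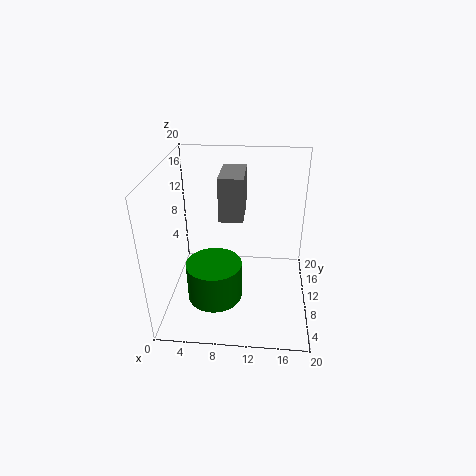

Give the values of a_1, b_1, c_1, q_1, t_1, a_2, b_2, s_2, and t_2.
a_1 = 8, b_1 = 6, c_1 = 14.5, q_1 = 5.5, t_1 = 5.5, a_2 = 7.5, b_2 = 4.5, s_2 = 3.5, t_2 = 5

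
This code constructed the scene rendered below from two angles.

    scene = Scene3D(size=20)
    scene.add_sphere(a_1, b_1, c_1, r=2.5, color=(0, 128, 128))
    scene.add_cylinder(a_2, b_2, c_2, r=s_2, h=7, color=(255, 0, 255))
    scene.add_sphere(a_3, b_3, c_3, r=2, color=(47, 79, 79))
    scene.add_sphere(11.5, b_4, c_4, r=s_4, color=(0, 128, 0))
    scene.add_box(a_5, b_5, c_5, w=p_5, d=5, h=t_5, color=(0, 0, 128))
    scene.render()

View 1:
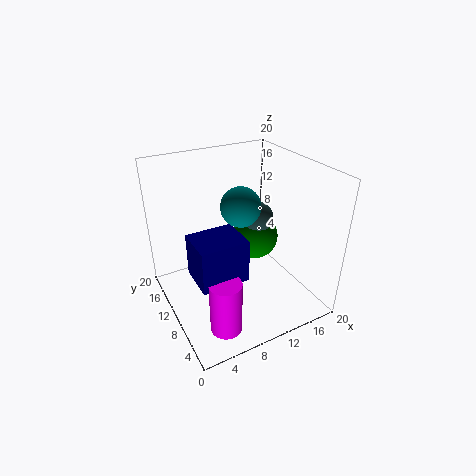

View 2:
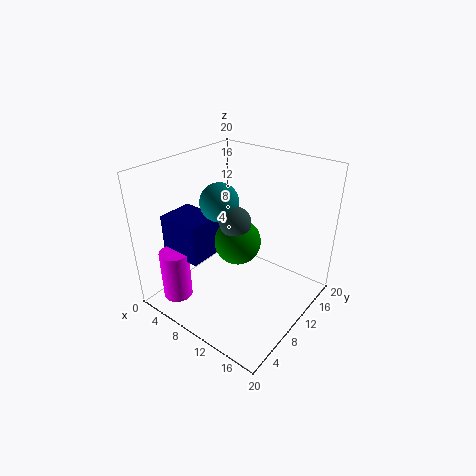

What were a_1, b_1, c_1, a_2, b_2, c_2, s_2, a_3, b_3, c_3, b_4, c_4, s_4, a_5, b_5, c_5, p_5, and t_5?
a_1 = 9; b_1 = 7.5; c_1 = 16; a_2 = 4.5; b_2 = 3; c_2 = 2; s_2 = 2; a_3 = 11.5; b_3 = 7.5; c_3 = 14; b_4 = 8; c_4 = 11; s_4 = 3; a_5 = 2; b_5 = 3.5; c_5 = 8; p_5 = 6; t_5 = 5.5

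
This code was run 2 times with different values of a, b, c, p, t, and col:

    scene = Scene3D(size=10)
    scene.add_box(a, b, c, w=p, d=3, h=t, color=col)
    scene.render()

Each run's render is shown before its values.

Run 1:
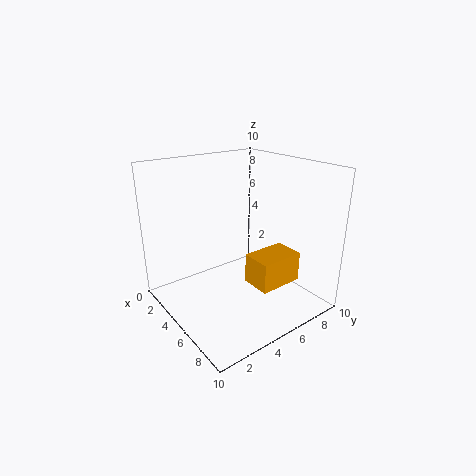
a = 6.5
b = 4.5
c = 2.5
p = 2
t = 2
col = 'orange'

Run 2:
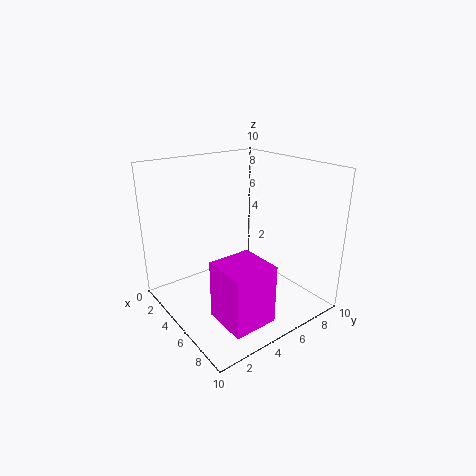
a = 6
b = 2
c = 0.5
p = 3
t = 4
col = 'magenta'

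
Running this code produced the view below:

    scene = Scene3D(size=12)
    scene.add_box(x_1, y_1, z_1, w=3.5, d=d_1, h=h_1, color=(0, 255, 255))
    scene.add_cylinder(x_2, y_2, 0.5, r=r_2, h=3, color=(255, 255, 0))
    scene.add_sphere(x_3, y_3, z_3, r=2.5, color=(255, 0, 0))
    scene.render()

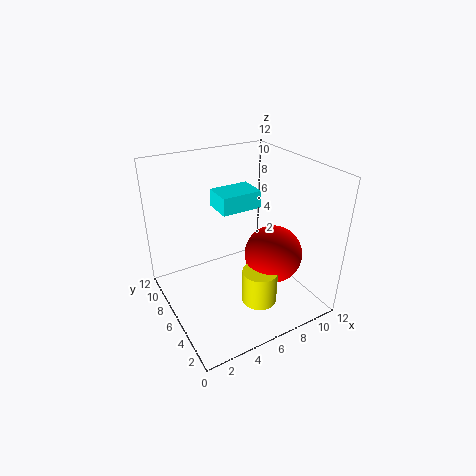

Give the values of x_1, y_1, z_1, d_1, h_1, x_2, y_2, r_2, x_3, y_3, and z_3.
x_1 = 5, y_1 = 6.5, z_1 = 8, d_1 = 2.5, h_1 = 1.5, x_2 = 7, y_2 = 4, r_2 = 1.5, x_3 = 9, y_3 = 5, z_3 = 4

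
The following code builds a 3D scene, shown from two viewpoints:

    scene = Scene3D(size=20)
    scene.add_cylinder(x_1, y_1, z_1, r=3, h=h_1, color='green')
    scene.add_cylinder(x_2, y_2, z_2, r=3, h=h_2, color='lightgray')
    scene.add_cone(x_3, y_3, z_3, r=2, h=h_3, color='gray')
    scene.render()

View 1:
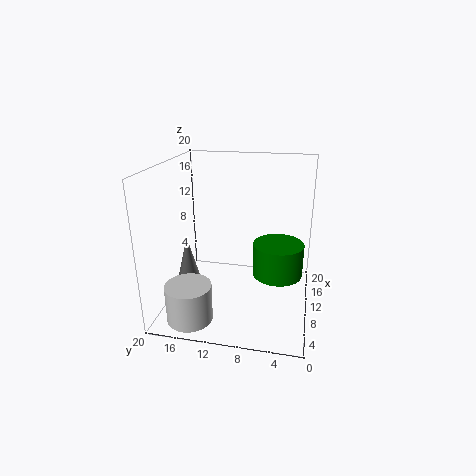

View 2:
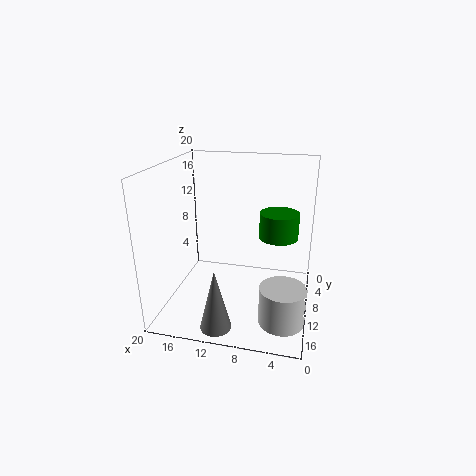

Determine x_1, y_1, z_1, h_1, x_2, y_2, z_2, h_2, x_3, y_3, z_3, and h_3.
x_1 = 5; y_1 = 4; z_1 = 8; h_1 = 4; x_2 = 3; y_2 = 15; z_2 = 1; h_2 = 5; x_3 = 11; y_3 = 18; z_3 = 1; h_3 = 8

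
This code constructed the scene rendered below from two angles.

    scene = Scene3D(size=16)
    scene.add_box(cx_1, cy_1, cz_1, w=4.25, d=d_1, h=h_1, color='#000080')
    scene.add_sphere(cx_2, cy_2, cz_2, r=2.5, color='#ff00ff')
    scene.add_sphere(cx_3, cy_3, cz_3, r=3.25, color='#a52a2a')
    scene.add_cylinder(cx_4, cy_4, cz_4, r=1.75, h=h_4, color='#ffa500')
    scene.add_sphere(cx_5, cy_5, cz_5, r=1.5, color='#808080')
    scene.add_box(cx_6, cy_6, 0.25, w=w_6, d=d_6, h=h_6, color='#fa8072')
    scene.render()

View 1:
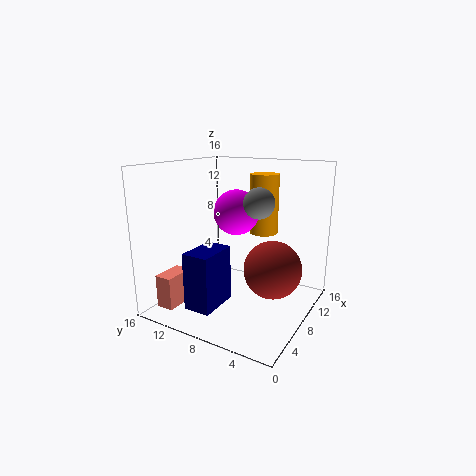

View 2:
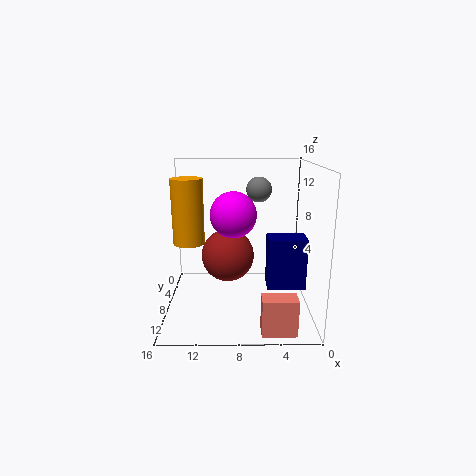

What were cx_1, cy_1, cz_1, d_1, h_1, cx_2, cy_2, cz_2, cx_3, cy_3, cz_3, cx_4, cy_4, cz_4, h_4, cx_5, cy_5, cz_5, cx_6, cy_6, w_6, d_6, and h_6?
cx_1 = 0.5, cy_1 = 7, cz_1 = 2.5, d_1 = 2.75, h_1 = 5.75, cx_2 = 8.5, cy_2 = 8.5, cz_2 = 10.75, cx_3 = 9.25, cy_3 = 4.25, cz_3 = 4.5, cx_4 = 13.5, cy_4 = 7.5, cz_4 = 7.25, h_4 = 7.25, cx_5 = 5.5, cy_5 = 4.25, cz_5 = 12.75, cx_6 = 2.25, cy_6 = 13.25, w_6 = 3.5, d_6 = 2, h_6 = 3.75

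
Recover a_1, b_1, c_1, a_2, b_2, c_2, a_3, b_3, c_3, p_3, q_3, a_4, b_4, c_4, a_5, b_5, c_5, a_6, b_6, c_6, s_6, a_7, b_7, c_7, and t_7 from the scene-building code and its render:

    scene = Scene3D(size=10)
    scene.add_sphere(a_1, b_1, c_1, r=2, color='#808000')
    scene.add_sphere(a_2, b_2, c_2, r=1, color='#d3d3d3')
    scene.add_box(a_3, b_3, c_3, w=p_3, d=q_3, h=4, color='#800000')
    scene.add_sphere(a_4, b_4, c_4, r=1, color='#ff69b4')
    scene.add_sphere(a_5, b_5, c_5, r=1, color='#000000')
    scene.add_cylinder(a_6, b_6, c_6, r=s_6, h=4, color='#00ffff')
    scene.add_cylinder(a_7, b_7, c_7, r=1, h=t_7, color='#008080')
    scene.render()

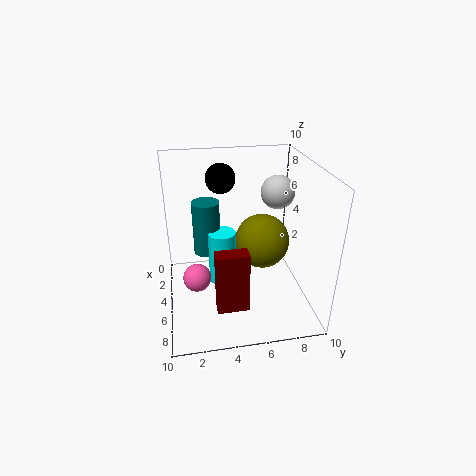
a_1 = 4
b_1 = 7
c_1 = 4
a_2 = 7
b_2 = 7
c_2 = 9
a_3 = 8
b_3 = 3
c_3 = 2
p_3 = 1
q_3 = 2
a_4 = 5
b_4 = 2
c_4 = 2
a_5 = 4
b_5 = 4
c_5 = 9
a_6 = 4
b_6 = 4
c_6 = 1
s_6 = 1
a_7 = 3
b_7 = 3
c_7 = 3
t_7 = 4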